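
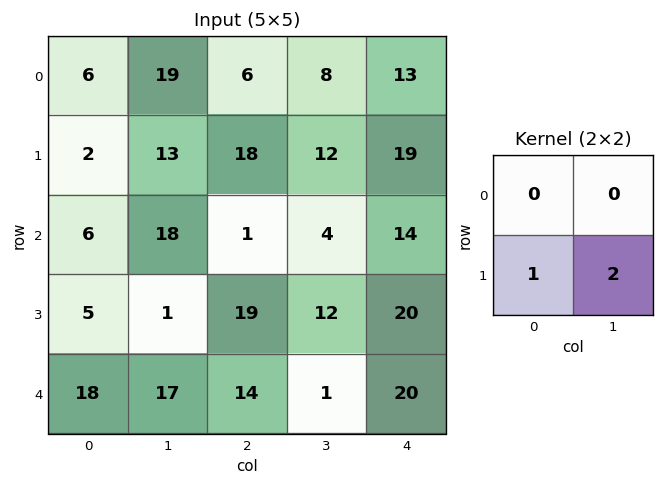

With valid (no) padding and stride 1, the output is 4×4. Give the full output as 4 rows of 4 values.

28 49 42 50
42 20 9 32
7 39 43 52
52 45 16 41

Output[0,0]: The receptive field on the input at this output position is [6 19 / 2 13]. Elementwise product with the kernel and sum: 2·1 + 13·2.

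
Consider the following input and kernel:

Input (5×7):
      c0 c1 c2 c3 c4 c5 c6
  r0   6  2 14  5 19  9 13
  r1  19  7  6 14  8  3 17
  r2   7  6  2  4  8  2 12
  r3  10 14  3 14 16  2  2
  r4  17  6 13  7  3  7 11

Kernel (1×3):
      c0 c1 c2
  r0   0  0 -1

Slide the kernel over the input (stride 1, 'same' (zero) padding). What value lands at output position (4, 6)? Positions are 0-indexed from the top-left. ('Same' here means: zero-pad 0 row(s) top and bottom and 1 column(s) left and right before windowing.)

0

The receptive field on the zero-padded input at this output position is [7 11 0]. Elementwise product with the kernel and sum: 0·-1.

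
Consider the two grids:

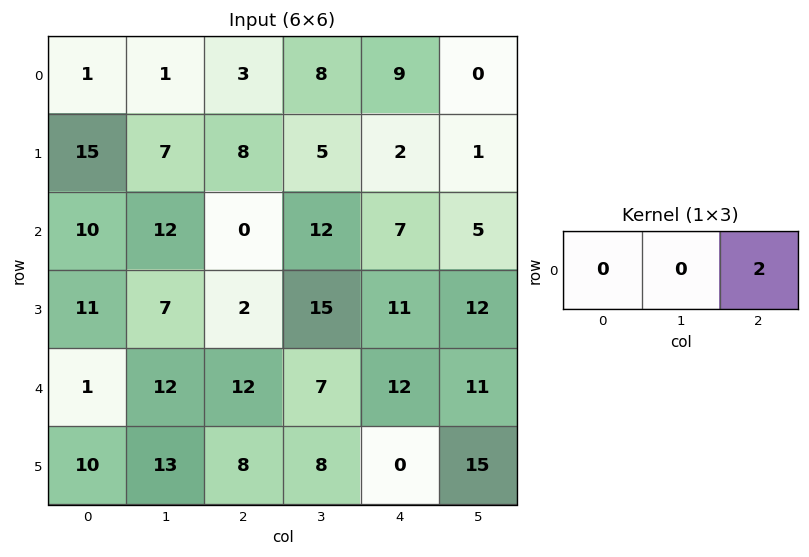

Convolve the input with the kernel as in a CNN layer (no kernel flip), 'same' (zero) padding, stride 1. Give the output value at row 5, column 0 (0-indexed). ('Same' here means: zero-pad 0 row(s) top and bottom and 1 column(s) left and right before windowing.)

26

The receptive field on the zero-padded input at this output position is [0 10 13]. Elementwise product with the kernel and sum: 13·2.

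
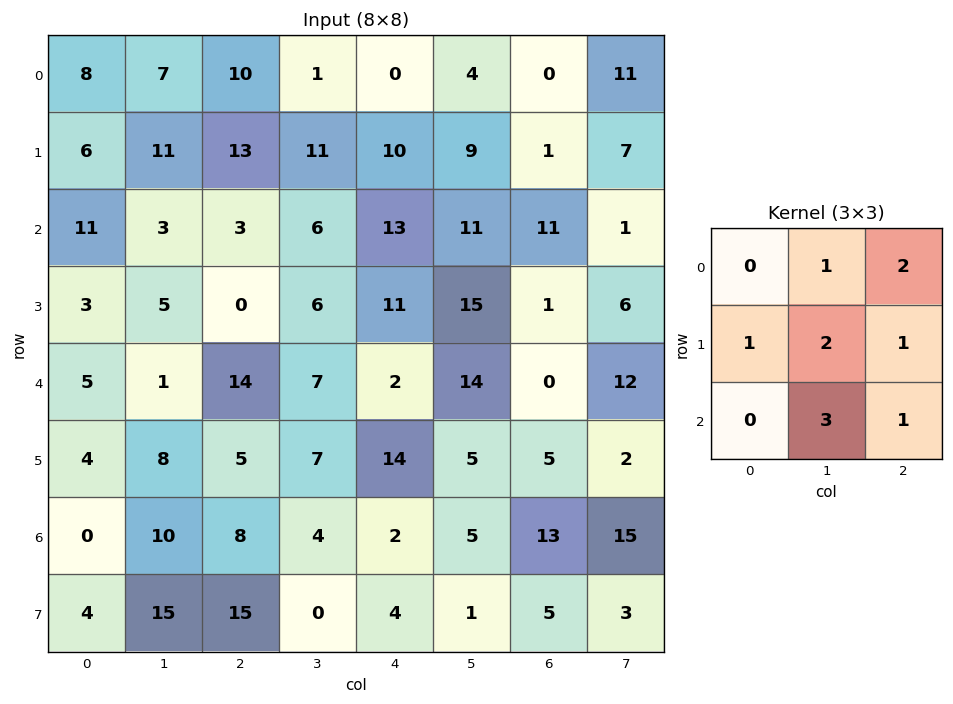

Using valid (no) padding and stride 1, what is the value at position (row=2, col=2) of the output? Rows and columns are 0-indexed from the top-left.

78

The receptive field on the input at this output position is [3 6 13 / 0 6 11 / 14 7 2]. Elementwise product with the kernel and sum: 6·1 + 13·2 + 0·1 + 6·2 + 11·1 + 7·3 + 2·1.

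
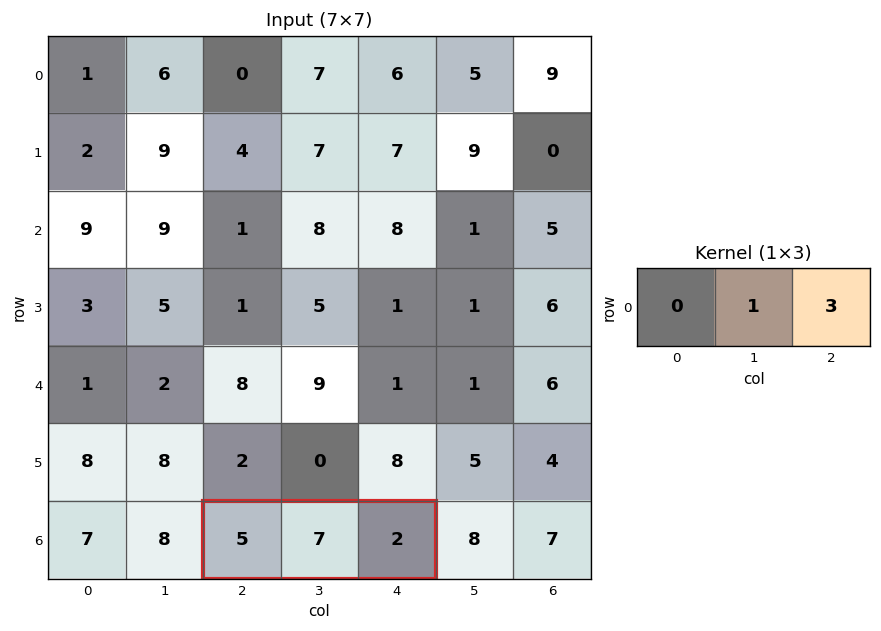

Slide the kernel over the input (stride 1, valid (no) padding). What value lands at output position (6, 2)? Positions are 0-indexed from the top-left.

13

The receptive field on the input at this output position is [5 7 2]. Elementwise product with the kernel and sum: 7·1 + 2·3.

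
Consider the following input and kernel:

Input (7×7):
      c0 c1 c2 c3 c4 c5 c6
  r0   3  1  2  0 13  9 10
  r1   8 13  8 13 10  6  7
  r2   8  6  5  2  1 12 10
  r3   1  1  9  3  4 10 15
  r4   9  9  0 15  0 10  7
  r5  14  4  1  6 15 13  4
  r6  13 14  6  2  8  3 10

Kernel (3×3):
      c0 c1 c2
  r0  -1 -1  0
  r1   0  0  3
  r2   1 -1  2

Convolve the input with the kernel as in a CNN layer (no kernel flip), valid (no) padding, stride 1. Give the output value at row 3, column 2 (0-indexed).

13

The receptive field on the input at this output position is [9 3 4 / 0 15 0 / 1 6 15]. Elementwise product with the kernel and sum: 9·-1 + 3·-1 + 0·3 + 1·1 + 6·-1 + 15·2.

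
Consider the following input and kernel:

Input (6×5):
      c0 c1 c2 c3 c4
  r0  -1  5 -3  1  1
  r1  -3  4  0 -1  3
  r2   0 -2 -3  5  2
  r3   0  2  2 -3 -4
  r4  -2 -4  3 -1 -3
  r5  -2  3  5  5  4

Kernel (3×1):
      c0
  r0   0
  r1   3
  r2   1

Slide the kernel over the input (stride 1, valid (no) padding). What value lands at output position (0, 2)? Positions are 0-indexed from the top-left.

-3

The receptive field on the input at this output position is [-3 / 0 / -3]. Elementwise product with the kernel and sum: 0·3 + -3·1.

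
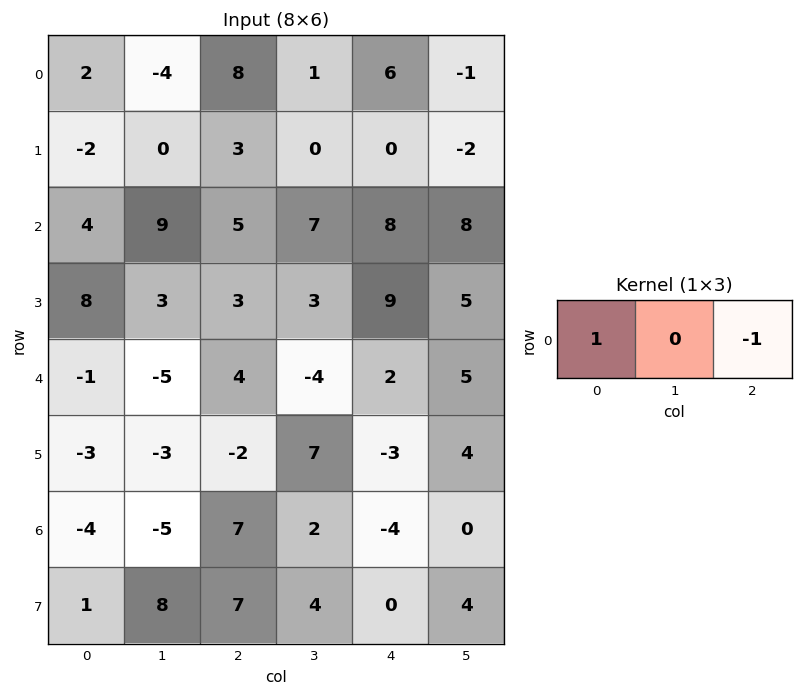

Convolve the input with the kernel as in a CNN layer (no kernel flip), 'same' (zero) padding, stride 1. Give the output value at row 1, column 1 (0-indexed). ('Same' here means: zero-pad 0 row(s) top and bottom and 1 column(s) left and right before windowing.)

The receptive field on the zero-padded input at this output position is [-2 0 3]. Elementwise product with the kernel and sum: -2·1 + 3·-1.

-5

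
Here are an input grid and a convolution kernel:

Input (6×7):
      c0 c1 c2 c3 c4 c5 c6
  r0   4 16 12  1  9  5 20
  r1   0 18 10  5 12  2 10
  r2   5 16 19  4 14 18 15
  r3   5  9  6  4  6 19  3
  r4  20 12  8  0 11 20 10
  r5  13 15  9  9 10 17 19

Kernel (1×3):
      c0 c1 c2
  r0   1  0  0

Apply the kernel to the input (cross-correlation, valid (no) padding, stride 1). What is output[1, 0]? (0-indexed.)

0

The receptive field on the input at this output position is [0 18 10]. Elementwise product with the kernel and sum: 0·1.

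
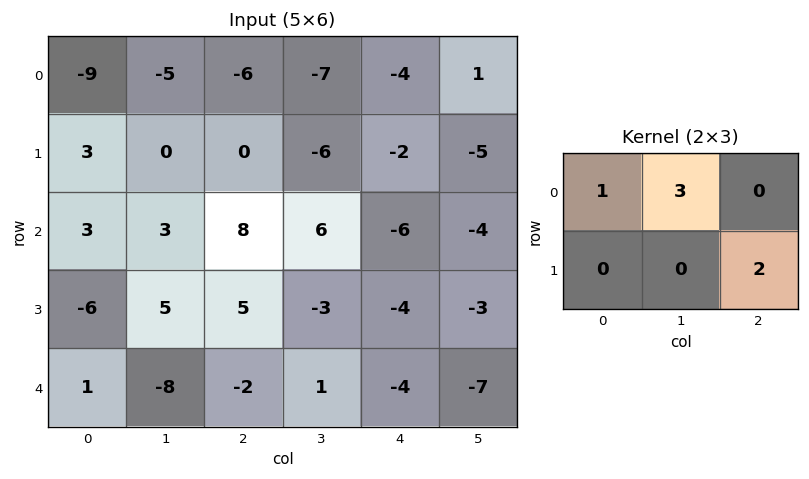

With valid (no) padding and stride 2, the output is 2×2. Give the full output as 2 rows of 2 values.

-24 -31
22 18

Output[0,0]: The receptive field on the input at this output position is [-9 -5 -6 / 3 0 0]. Elementwise product with the kernel and sum: -9·1 + -5·3 + 0·2.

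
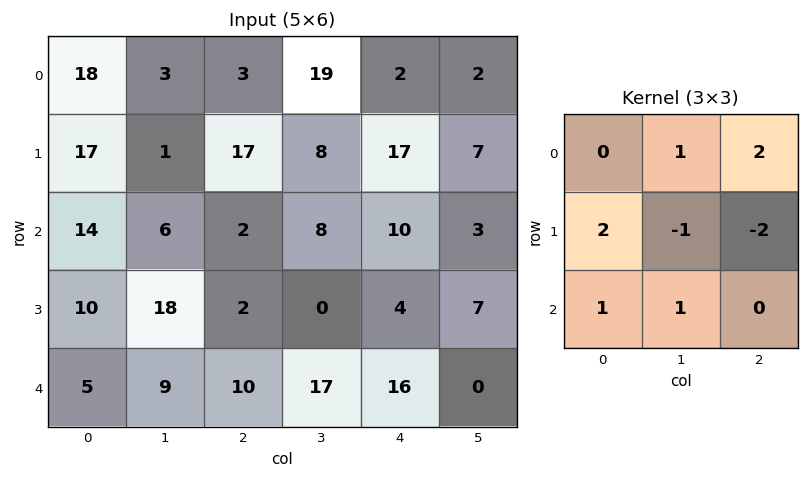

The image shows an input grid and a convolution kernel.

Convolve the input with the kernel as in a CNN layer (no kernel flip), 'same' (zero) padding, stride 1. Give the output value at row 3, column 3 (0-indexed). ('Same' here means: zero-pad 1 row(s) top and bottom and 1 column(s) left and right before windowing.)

51

The receptive field on the zero-padded input at this output position is [2 8 10 / 2 0 4 / 10 17 16]. Elementwise product with the kernel and sum: 8·1 + 10·2 + 2·2 + 0·-1 + 4·-2 + 10·1 + 17·1.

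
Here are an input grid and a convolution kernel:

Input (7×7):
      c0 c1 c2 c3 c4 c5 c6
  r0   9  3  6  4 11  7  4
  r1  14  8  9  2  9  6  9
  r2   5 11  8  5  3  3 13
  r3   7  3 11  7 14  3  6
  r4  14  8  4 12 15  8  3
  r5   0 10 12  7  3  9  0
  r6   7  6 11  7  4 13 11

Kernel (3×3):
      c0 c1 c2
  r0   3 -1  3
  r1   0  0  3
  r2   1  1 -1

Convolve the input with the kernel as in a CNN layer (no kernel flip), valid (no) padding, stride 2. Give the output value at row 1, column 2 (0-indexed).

83

The receptive field on the input at this output position is [3 3 13 / 14 3 6 / 15 8 3]. Elementwise product with the kernel and sum: 3·3 + 3·-1 + 13·3 + 6·3 + 15·1 + 8·1 + 3·-1.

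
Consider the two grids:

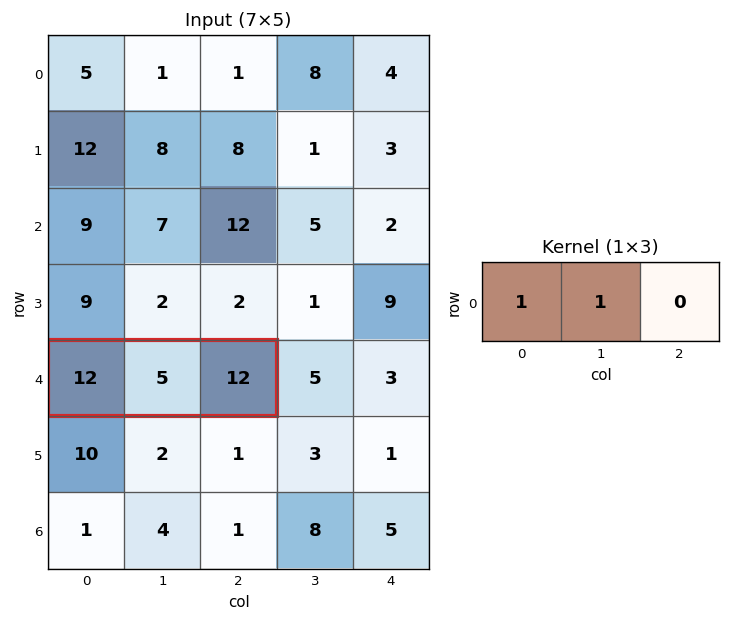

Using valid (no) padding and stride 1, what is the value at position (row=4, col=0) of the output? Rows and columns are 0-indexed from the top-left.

17

The receptive field on the input at this output position is [12 5 12]. Elementwise product with the kernel and sum: 12·1 + 5·1.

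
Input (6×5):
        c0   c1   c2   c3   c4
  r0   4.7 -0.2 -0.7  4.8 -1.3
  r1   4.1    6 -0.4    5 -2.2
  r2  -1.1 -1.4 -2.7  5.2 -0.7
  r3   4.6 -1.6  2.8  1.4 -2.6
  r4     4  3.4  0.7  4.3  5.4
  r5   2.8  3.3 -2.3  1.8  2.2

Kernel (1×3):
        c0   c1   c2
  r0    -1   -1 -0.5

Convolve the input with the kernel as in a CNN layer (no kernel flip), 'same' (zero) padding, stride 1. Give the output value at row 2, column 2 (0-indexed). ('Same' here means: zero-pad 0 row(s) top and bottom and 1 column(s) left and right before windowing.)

1.5

The receptive field on the zero-padded input at this output position is [-1.4 -2.7 5.2]. Elementwise product with the kernel and sum: -1.4·-1 + -2.7·-1 + 5.2·-0.5.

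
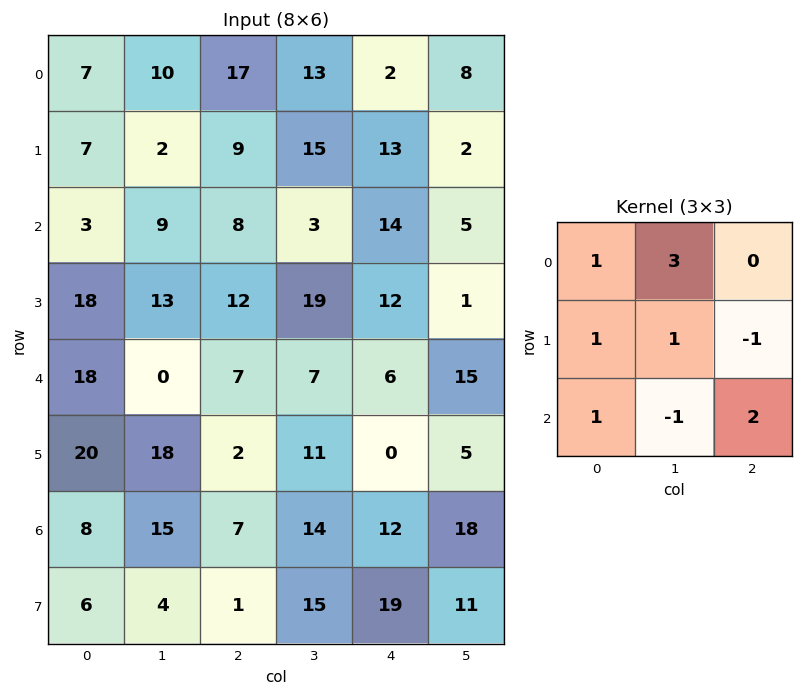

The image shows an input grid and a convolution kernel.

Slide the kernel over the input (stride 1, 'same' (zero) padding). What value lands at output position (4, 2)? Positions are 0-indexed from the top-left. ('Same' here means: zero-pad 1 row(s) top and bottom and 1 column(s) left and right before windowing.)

The receptive field on the zero-padded input at this output position is [13 12 19 / 0 7 7 / 18 2 11]. Elementwise product with the kernel and sum: 13·1 + 12·3 + 0·1 + 7·1 + 7·-1 + 18·1 + 2·-1 + 11·2.

87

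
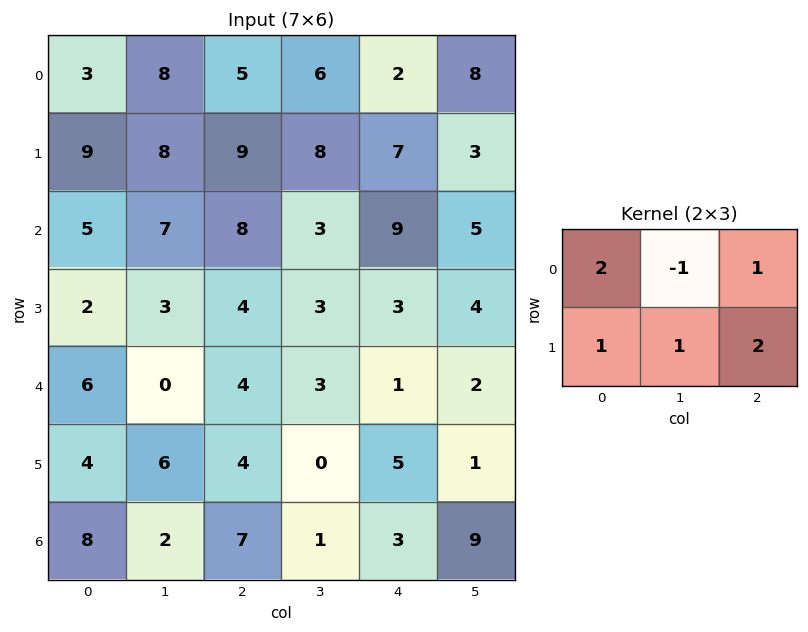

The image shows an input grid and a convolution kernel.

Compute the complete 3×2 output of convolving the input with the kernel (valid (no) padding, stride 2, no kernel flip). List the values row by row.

Output[0,0]: The receptive field on the input at this output position is [3 8 5 / 9 8 9]. Elementwise product with the kernel and sum: 3·2 + 8·-1 + 5·1 + 9·1 + 8·1 + 9·2.

38 37
24 35
34 20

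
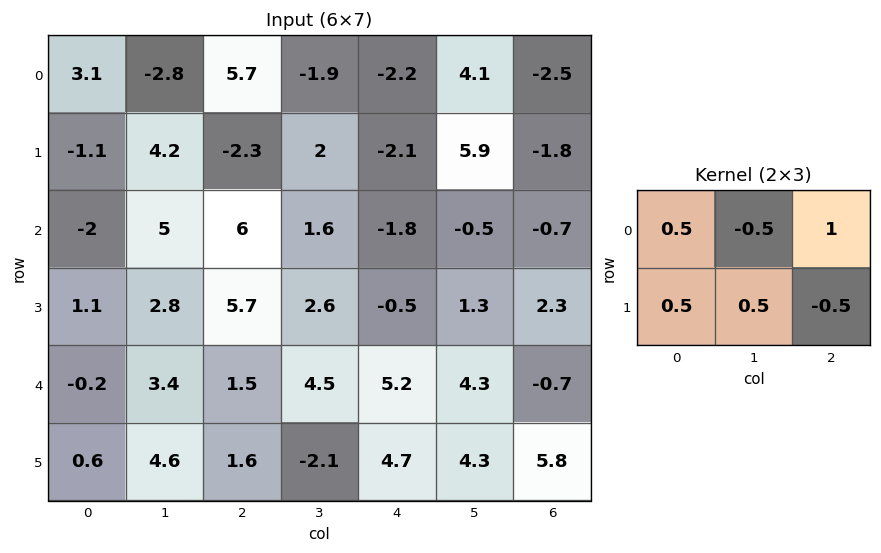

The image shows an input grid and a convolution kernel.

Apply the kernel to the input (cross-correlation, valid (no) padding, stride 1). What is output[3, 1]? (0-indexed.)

The receptive field on the input at this output position is [2.8 5.7 2.6 / 3.4 1.5 4.5]. Elementwise product with the kernel and sum: 2.8·0.5 + 5.7·-0.5 + 2.6·1 + 3.4·0.5 + 1.5·0.5 + 4.5·-0.5.

1.35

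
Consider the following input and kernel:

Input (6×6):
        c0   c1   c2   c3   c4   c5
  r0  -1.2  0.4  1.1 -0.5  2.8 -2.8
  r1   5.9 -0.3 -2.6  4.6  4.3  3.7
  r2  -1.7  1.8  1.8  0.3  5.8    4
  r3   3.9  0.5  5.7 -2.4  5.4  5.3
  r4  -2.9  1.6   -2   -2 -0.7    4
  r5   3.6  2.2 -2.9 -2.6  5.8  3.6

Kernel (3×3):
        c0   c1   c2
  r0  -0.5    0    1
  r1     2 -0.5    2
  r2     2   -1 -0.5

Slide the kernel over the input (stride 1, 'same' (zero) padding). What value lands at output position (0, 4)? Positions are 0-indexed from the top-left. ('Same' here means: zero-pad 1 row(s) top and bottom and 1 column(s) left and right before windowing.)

-4.95

The receptive field on the zero-padded input at this output position is [0 0 0 / -0.5 2.8 -2.8 / 4.6 4.3 3.7]. Elementwise product with the kernel and sum: 0·-0.5 + 0·1 + -0.5·2 + 2.8·-0.5 + -2.8·2 + 4.6·2 + 4.3·-1 + 3.7·-0.5.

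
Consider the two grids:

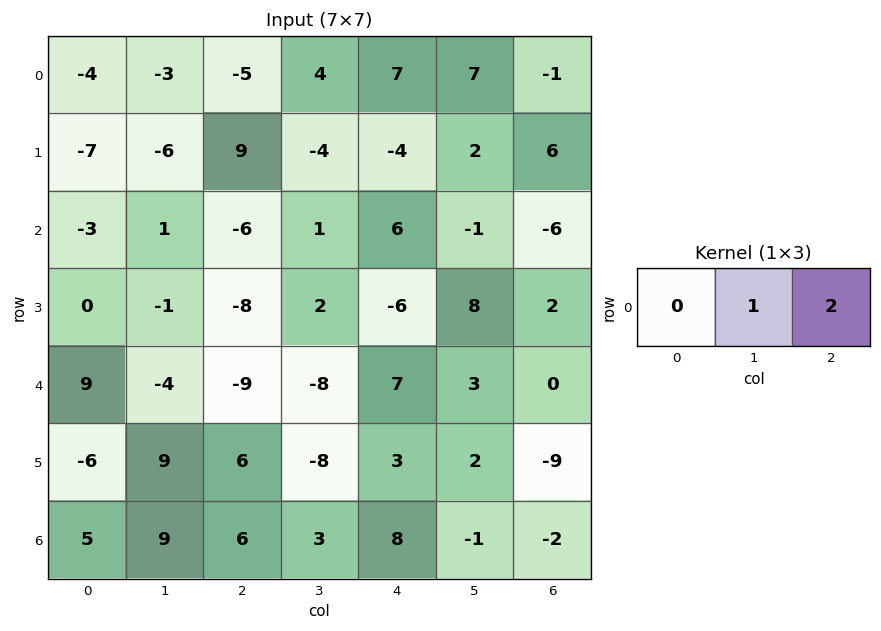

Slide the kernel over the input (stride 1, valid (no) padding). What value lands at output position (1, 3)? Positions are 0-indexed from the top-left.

The receptive field on the input at this output position is [-4 -4 2]. Elementwise product with the kernel and sum: -4·1 + 2·2.

0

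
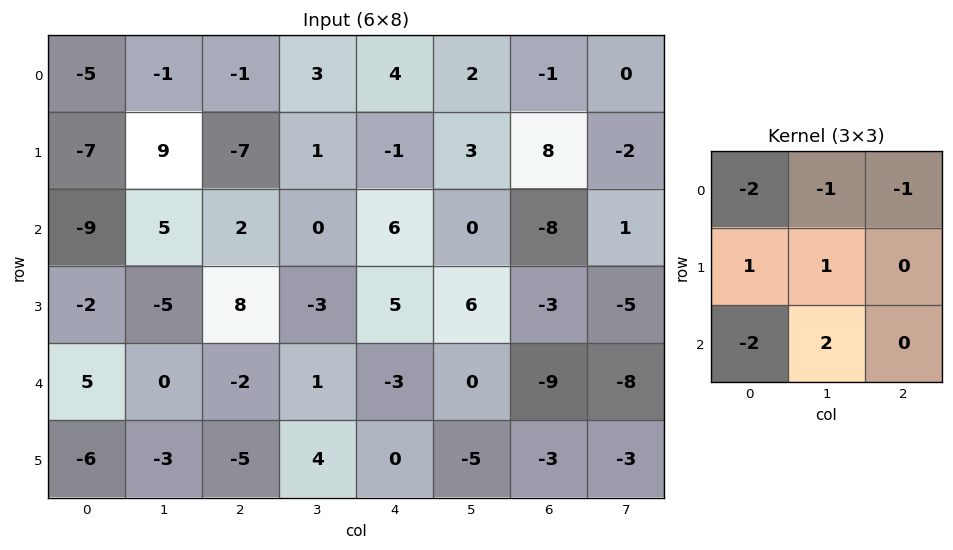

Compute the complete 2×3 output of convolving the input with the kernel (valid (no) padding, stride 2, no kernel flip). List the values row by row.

Output[0,0]: The receptive field on the input at this output position is [-5 -1 -1 / -7 9 -7 / -9 5 2]. Elementwise product with the kernel and sum: -5·-2 + -1·-1 + -1·-1 + -7·1 + 9·1 + -9·-2 + 5·2.

42 -15 -19
-6 1 13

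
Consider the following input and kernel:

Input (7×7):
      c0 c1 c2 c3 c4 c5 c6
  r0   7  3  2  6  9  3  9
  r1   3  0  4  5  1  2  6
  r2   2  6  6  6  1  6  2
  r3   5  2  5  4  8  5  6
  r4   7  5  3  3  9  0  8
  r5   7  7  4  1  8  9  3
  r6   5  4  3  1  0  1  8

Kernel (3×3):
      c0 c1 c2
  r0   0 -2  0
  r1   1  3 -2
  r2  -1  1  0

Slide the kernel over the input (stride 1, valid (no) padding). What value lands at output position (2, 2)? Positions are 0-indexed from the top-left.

The receptive field on the input at this output position is [6 6 1 / 5 4 8 / 3 3 9]. Elementwise product with the kernel and sum: 6·-2 + 5·1 + 4·3 + 8·-2 + 3·-1 + 3·1.

-11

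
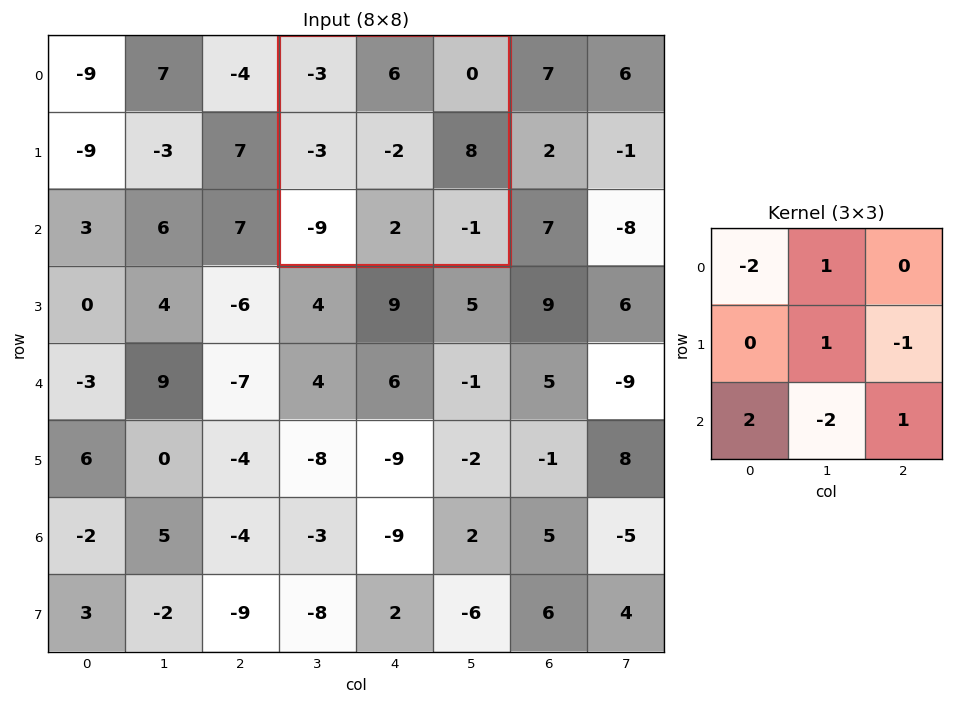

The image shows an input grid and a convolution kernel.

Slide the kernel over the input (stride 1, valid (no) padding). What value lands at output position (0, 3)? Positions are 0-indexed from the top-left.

-21

The receptive field on the input at this output position is [-3 6 0 / -3 -2 8 / -9 2 -1]. Elementwise product with the kernel and sum: -3·-2 + 6·1 + -2·1 + 8·-1 + -9·2 + 2·-2 + -1·1.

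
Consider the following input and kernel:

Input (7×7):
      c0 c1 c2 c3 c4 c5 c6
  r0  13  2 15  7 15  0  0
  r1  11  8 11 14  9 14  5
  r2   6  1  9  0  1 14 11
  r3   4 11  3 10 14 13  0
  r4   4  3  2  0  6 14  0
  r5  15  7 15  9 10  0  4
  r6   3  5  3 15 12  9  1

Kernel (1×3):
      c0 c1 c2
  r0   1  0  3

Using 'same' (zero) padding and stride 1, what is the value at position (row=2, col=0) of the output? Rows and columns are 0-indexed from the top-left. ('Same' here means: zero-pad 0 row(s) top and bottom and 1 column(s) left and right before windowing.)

3

The receptive field on the zero-padded input at this output position is [0 6 1]. Elementwise product with the kernel and sum: 0·1 + 1·3.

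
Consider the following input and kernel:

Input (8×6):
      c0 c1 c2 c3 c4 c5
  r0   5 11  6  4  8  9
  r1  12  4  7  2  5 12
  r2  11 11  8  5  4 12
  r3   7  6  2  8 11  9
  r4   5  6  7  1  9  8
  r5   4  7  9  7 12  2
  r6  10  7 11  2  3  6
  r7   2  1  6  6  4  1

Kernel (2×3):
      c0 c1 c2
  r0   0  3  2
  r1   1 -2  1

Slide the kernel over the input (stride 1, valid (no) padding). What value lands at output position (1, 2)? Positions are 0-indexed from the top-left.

18

The receptive field on the input at this output position is [7 2 5 / 8 5 4]. Elementwise product with the kernel and sum: 2·3 + 5·2 + 8·1 + 5·-2 + 4·1.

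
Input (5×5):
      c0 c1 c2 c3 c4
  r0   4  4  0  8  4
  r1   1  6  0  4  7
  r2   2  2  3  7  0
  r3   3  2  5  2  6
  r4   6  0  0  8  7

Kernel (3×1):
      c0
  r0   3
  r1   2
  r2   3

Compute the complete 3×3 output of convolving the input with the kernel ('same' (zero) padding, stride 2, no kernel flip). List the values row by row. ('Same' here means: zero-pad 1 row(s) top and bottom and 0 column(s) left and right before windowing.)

Output[0,0]: The receptive field on the zero-padded input at this output position is [0 / 4 / 1]. Elementwise product with the kernel and sum: 0·3 + 4·2 + 1·3.
Output[0,1]: The receptive field on the zero-padded input at this output position is [0 / 0 / 0]. Elementwise product with the kernel and sum: 0·3 + 0·2 + 0·3.

11 0 29
16 21 39
21 15 32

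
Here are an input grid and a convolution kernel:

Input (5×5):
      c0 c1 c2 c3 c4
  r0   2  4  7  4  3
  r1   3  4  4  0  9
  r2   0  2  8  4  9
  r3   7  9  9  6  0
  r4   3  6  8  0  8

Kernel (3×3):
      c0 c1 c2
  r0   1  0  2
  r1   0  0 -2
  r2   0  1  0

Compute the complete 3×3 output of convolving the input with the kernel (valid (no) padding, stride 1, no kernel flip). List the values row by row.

10 20 -1
4 5 10
4 6 26

Output[0,0]: The receptive field on the input at this output position is [2 4 7 / 3 4 4 / 0 2 8]. Elementwise product with the kernel and sum: 2·1 + 7·2 + 4·-2 + 2·1.
Output[0,1]: The receptive field on the input at this output position is [4 7 4 / 4 4 0 / 2 8 4]. Elementwise product with the kernel and sum: 4·1 + 4·2 + 0·-2 + 8·1.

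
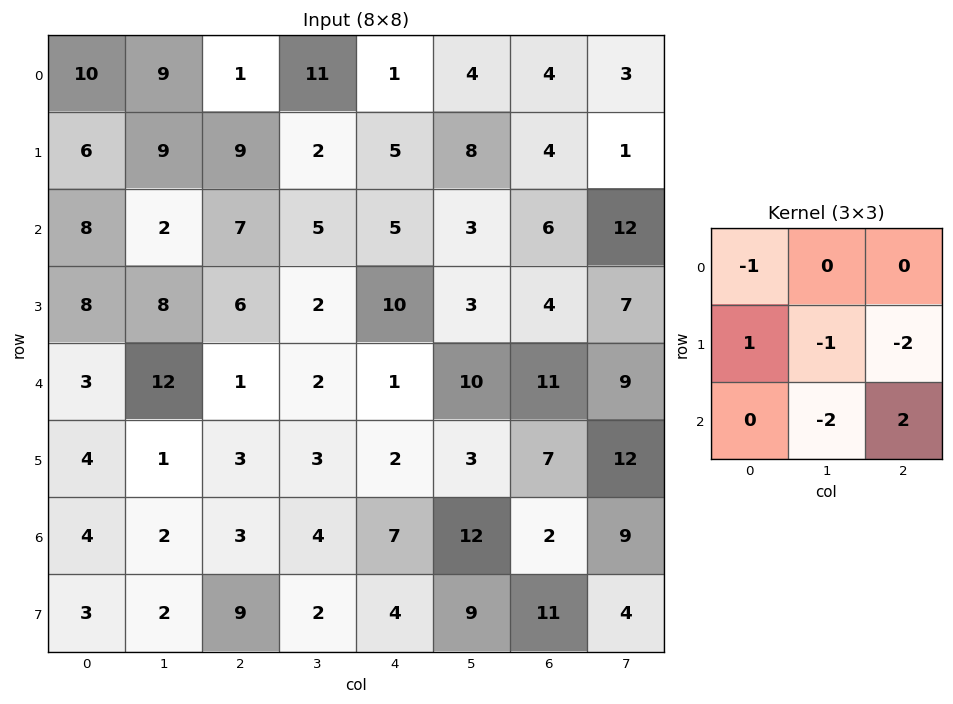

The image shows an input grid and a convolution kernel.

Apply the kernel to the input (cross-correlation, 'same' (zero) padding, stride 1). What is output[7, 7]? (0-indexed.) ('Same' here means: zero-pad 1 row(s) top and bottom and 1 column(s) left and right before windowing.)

The receptive field on the zero-padded input at this output position is [2 9 0 / 11 4 0 / 0 0 0]. Elementwise product with the kernel and sum: 2·-1 + 11·1 + 4·-1 + 0·-2 + 0·-2 + 0·2.

5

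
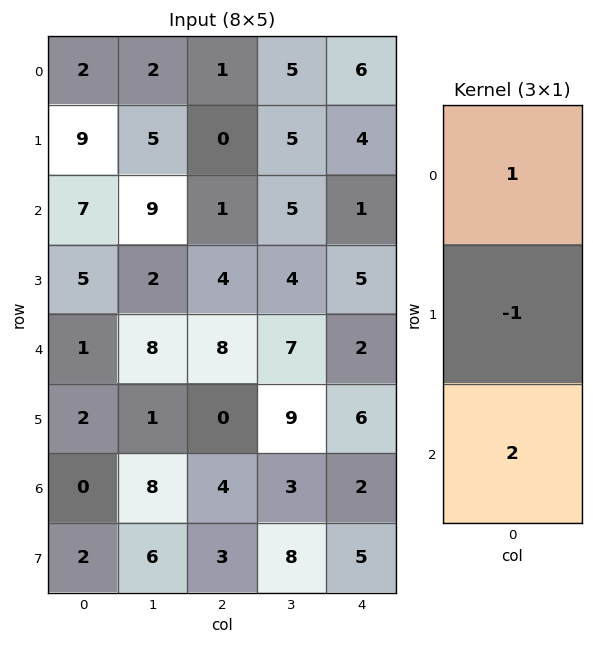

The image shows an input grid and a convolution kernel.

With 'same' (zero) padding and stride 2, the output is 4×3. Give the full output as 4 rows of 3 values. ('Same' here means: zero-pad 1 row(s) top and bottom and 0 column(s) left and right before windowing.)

16 -1 2
12 7 13
8 -4 15
6 2 14

Output[0,0]: The receptive field on the zero-padded input at this output position is [0 / 2 / 9]. Elementwise product with the kernel and sum: 0·1 + 2·-1 + 9·2.
Output[0,1]: The receptive field on the zero-padded input at this output position is [0 / 1 / 0]. Elementwise product with the kernel and sum: 0·1 + 1·-1 + 0·2.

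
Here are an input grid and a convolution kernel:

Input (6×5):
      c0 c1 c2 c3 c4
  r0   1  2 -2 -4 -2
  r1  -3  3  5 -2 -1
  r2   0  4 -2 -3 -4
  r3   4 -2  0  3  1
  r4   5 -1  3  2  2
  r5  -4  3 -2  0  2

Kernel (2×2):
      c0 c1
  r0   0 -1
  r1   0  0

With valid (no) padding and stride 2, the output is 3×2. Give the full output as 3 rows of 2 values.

-2 4
-4 3
1 -2

Output[0,0]: The receptive field on the input at this output position is [1 2 / -3 3]. Elementwise product with the kernel and sum: 2·-1.
Output[0,1]: The receptive field on the input at this output position is [-2 -4 / 5 -2]. Elementwise product with the kernel and sum: -4·-1.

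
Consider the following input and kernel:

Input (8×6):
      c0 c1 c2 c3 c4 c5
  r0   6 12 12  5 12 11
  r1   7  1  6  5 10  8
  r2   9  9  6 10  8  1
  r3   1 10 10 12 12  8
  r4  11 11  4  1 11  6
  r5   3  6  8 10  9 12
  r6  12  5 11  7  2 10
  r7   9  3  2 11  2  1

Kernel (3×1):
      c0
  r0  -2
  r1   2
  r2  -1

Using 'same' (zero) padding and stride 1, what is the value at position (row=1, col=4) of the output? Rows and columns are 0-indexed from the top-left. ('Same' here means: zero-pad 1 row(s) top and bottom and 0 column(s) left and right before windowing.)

-12

The receptive field on the zero-padded input at this output position is [12 / 10 / 8]. Elementwise product with the kernel and sum: 12·-2 + 10·2 + 8·-1.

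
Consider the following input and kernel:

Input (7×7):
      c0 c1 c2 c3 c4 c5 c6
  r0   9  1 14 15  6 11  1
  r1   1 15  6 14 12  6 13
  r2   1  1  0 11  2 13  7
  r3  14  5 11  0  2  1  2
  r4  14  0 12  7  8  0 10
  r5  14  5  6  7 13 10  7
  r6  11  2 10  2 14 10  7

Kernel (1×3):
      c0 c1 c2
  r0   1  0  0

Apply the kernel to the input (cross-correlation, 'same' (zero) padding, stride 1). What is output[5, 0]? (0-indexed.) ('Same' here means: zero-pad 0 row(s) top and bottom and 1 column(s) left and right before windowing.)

0

The receptive field on the zero-padded input at this output position is [0 14 5]. Elementwise product with the kernel and sum: 0·1.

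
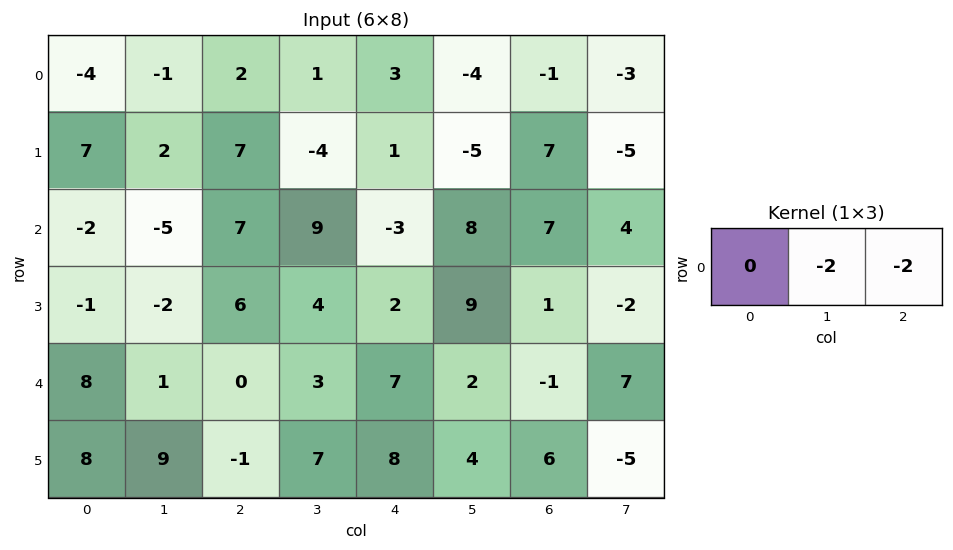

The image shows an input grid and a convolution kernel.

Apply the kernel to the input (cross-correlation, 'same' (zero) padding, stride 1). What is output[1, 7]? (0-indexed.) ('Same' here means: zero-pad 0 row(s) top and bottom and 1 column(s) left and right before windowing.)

10

The receptive field on the zero-padded input at this output position is [7 -5 0]. Elementwise product with the kernel and sum: -5·-2 + 0·-2.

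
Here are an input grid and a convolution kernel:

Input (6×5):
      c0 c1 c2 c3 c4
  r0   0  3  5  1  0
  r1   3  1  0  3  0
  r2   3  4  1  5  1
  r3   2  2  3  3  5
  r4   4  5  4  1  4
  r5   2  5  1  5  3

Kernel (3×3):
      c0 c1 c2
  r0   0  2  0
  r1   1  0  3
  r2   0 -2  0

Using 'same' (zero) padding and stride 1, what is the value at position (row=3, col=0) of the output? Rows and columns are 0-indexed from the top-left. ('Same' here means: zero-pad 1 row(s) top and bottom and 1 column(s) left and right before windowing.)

The receptive field on the zero-padded input at this output position is [0 3 4 / 0 2 2 / 0 4 5]. Elementwise product with the kernel and sum: 3·2 + 0·1 + 2·3 + 4·-2.

4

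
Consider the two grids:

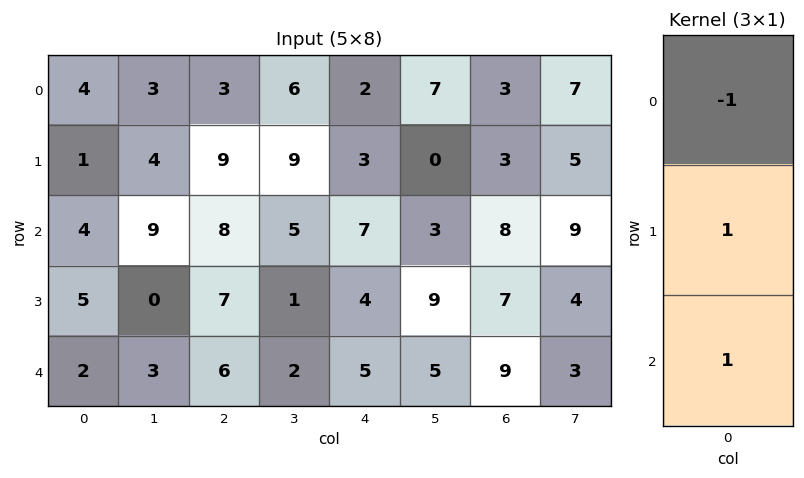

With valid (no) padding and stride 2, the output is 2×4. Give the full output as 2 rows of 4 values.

Output[0,0]: The receptive field on the input at this output position is [4 / 1 / 4]. Elementwise product with the kernel and sum: 4·-1 + 1·1 + 4·1.

1 14 8 8
3 5 2 8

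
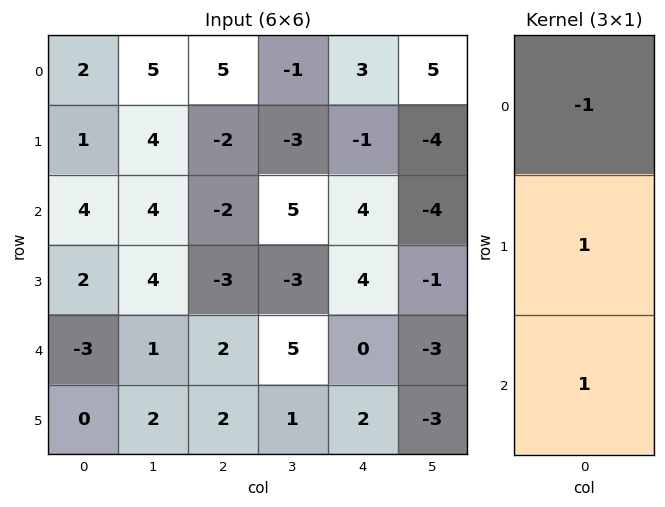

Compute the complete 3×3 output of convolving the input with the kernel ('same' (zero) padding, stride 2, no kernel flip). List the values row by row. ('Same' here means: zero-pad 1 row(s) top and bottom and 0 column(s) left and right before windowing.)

Output[0,0]: The receptive field on the zero-padded input at this output position is [0 / 2 / 1]. Elementwise product with the kernel and sum: 0·-1 + 2·1 + 1·1.
Output[0,1]: The receptive field on the zero-padded input at this output position is [0 / 5 / -2]. Elementwise product with the kernel and sum: 0·-1 + 5·1 + -2·1.

3 3 2
5 -3 9
-5 7 -2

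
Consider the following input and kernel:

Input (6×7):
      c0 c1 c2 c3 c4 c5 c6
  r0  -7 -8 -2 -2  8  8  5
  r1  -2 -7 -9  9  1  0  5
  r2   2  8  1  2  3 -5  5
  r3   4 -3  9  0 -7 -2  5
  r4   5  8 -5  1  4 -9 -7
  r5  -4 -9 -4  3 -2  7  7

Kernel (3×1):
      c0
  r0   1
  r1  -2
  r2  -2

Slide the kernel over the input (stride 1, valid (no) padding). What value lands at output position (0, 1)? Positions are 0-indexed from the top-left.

The receptive field on the input at this output position is [-8 / -7 / 8]. Elementwise product with the kernel and sum: -8·1 + -7·-2 + 8·-2.

-10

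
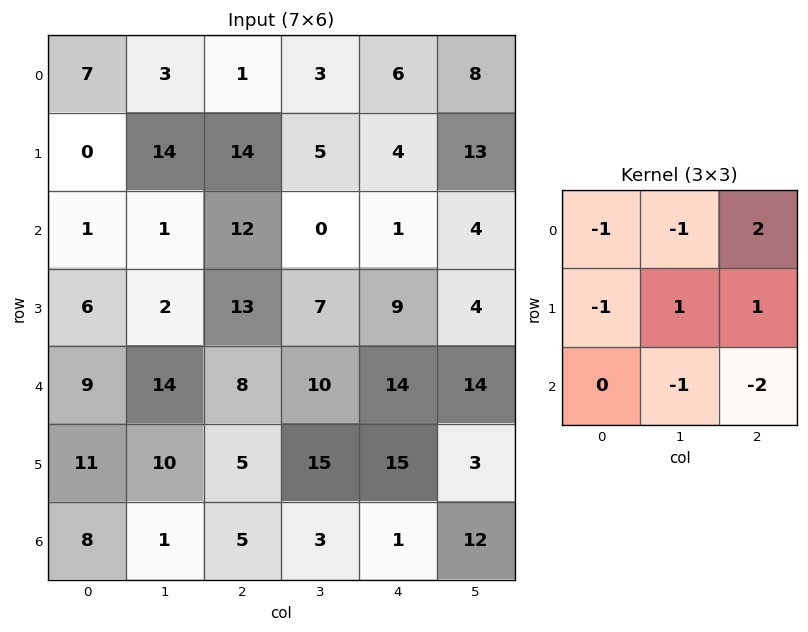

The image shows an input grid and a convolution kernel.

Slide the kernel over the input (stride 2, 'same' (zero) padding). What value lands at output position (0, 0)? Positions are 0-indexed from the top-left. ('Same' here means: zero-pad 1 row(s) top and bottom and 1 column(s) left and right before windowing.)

-18

The receptive field on the zero-padded input at this output position is [0 0 0 / 0 7 3 / 0 0 14]. Elementwise product with the kernel and sum: 0·-1 + 0·-1 + 0·2 + 0·-1 + 7·1 + 3·1 + 0·-1 + 14·-2.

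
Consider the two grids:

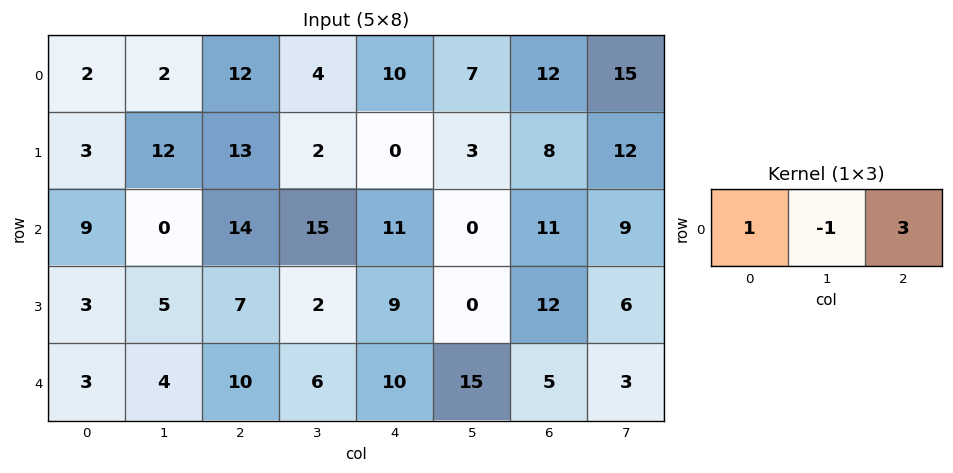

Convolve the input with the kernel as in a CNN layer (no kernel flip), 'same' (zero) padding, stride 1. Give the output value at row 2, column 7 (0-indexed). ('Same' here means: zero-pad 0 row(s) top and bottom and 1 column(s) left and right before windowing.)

The receptive field on the zero-padded input at this output position is [11 9 0]. Elementwise product with the kernel and sum: 11·1 + 9·-1 + 0·3.

2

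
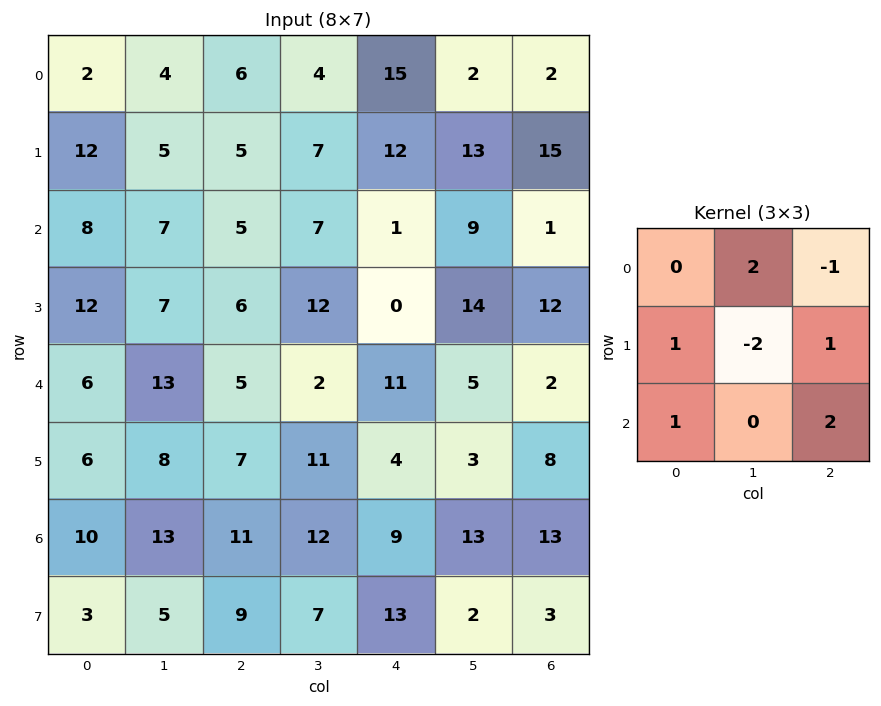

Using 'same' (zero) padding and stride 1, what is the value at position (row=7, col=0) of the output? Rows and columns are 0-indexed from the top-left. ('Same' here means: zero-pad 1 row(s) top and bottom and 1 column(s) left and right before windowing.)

6

The receptive field on the zero-padded input at this output position is [0 10 13 / 0 3 5 / 0 0 0]. Elementwise product with the kernel and sum: 10·2 + 13·-1 + 0·1 + 3·-2 + 5·1 + 0·1 + 0·2.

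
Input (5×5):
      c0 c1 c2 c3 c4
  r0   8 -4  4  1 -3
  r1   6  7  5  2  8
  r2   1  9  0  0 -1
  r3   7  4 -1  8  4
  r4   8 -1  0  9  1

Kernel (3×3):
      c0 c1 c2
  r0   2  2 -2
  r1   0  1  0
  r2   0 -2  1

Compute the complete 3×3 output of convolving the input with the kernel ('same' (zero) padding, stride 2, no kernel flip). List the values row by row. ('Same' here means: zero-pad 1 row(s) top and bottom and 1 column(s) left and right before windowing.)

3 -4 -19
-11 30 11
14 -10 25

Output[0,0]: The receptive field on the zero-padded input at this output position is [0 0 0 / 0 8 -4 / 0 6 7]. Elementwise product with the kernel and sum: 0·2 + 0·2 + 0·-2 + 8·1 + 6·-2 + 7·1.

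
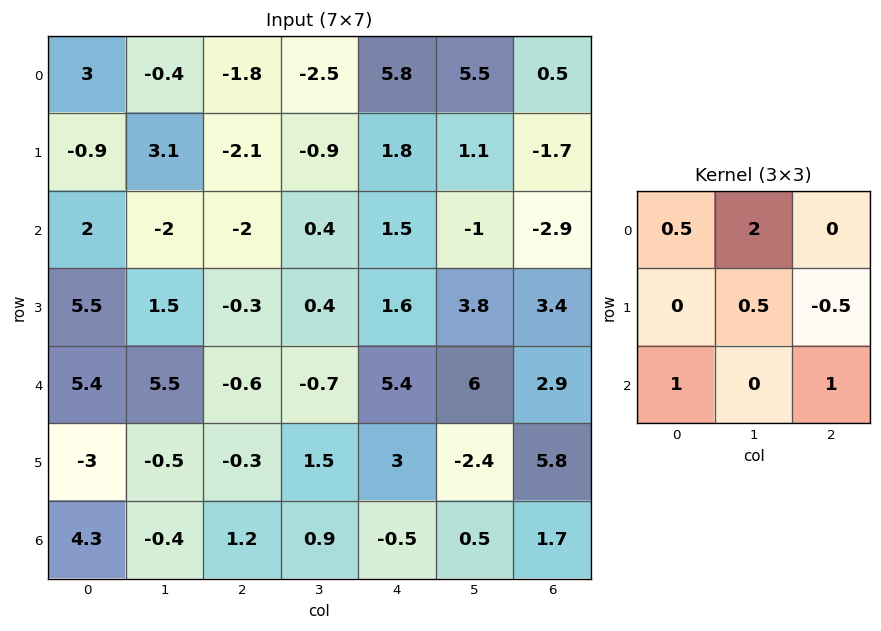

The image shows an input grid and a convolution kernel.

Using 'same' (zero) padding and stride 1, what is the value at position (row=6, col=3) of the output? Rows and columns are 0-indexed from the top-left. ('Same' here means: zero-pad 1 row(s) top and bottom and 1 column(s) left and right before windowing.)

The receptive field on the zero-padded input at this output position is [-0.3 1.5 3 / 1.2 0.9 -0.5 / 0 0 0]. Elementwise product with the kernel and sum: -0.3·0.5 + 1.5·2 + 0.9·0.5 + -0.5·-0.5 + 0·1 + 0·1.

3.55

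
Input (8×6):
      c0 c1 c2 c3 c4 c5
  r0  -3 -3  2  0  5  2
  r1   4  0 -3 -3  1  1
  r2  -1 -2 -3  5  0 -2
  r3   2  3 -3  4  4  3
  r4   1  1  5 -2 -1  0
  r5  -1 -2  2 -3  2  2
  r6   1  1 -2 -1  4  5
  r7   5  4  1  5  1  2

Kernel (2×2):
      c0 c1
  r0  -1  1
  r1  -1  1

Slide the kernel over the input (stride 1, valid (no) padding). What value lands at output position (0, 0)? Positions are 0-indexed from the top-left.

The receptive field on the input at this output position is [-3 -3 / 4 0]. Elementwise product with the kernel and sum: -3·-1 + -3·1 + 4·-1 + 0·1.

-4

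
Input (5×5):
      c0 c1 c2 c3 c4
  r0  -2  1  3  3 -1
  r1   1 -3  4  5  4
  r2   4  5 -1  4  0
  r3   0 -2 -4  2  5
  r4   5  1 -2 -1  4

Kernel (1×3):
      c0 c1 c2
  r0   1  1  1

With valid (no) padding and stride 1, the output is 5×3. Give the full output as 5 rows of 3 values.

2 7 5
2 6 13
8 8 3
-6 -4 3
4 -2 1

Output[0,0]: The receptive field on the input at this output position is [-2 1 3]. Elementwise product with the kernel and sum: -2·1 + 1·1 + 3·1.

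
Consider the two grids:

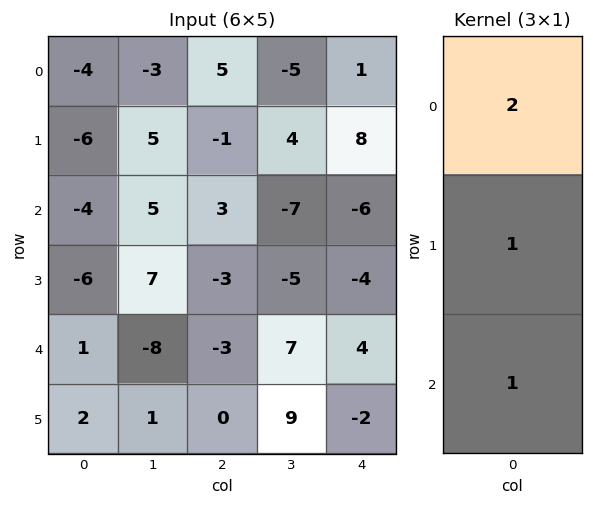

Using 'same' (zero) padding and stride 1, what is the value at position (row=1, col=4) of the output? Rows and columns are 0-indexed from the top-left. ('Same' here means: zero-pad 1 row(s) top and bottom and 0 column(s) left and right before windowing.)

4

The receptive field on the zero-padded input at this output position is [1 / 8 / -6]. Elementwise product with the kernel and sum: 1·2 + 8·1 + -6·1.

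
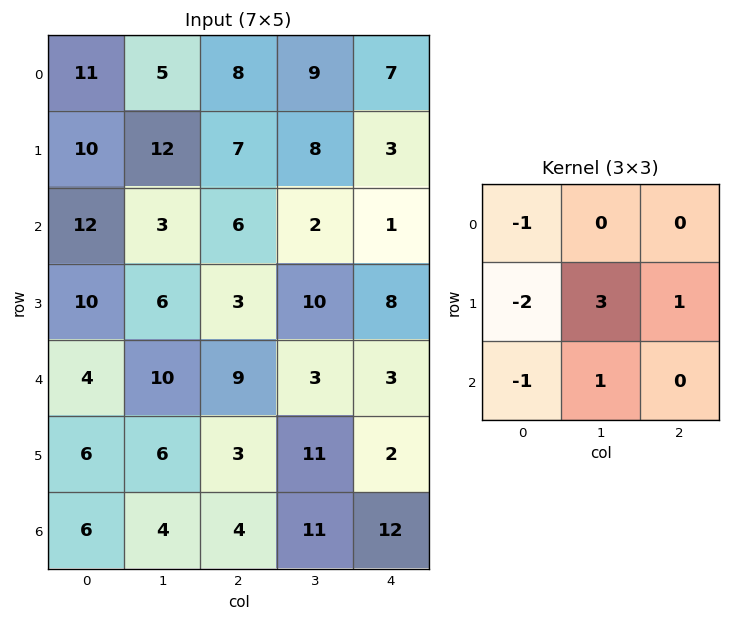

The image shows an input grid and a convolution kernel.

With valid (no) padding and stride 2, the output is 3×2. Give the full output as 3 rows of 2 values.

Output[0,0]: The receptive field on the input at this output position is [11 5 8 / 10 12 7 / 12 3 6]. Elementwise product with the kernel and sum: 11·-1 + 10·-2 + 12·3 + 7·1 + 12·-1 + 3·1.
Output[0,1]: The receptive field on the input at this output position is [8 9 7 / 7 8 3 / 6 2 1]. Elementwise product with the kernel and sum: 8·-1 + 7·-2 + 8·3 + 3·1 + 6·-1 + 2·1.

3 1
-5 20
3 27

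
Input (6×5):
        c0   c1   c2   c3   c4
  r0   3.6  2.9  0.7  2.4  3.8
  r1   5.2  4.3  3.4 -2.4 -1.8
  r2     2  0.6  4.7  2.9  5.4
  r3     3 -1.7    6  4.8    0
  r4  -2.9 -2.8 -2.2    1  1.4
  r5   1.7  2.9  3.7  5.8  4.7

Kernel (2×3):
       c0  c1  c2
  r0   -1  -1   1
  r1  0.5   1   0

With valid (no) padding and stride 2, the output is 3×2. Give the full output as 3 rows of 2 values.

1.1 0
1.9 5.6
7.25 10.25

Output[0,0]: The receptive field on the input at this output position is [3.6 2.9 0.7 / 5.2 4.3 3.4]. Elementwise product with the kernel and sum: 3.6·-1 + 2.9·-1 + 0.7·1 + 5.2·0.5 + 4.3·1.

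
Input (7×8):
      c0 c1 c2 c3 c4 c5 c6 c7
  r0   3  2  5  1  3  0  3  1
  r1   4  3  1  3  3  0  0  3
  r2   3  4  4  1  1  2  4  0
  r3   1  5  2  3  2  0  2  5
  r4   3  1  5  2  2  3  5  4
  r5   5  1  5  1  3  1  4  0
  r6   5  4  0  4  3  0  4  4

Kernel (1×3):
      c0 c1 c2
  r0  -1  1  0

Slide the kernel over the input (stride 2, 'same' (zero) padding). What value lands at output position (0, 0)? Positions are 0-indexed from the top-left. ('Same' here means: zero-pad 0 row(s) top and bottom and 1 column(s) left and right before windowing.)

The receptive field on the zero-padded input at this output position is [0 3 2]. Elementwise product with the kernel and sum: 0·-1 + 3·1.

3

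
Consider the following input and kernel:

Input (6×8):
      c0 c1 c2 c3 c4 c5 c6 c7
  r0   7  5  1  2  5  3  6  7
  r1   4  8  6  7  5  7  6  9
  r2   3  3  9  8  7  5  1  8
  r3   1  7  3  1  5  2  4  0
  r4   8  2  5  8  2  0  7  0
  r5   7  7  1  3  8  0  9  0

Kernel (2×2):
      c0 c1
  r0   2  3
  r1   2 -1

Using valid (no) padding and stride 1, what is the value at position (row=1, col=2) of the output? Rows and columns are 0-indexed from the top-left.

The receptive field on the input at this output position is [6 7 / 9 8]. Elementwise product with the kernel and sum: 6·2 + 7·3 + 9·2 + 8·-1.

43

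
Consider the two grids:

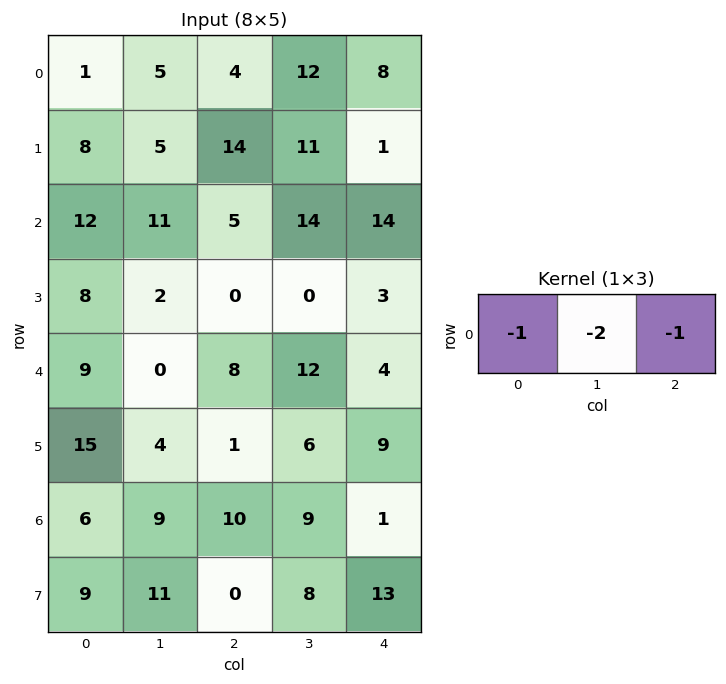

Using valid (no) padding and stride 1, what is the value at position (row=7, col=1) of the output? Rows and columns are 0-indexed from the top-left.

The receptive field on the input at this output position is [11 0 8]. Elementwise product with the kernel and sum: 11·-1 + 0·-2 + 8·-1.

-19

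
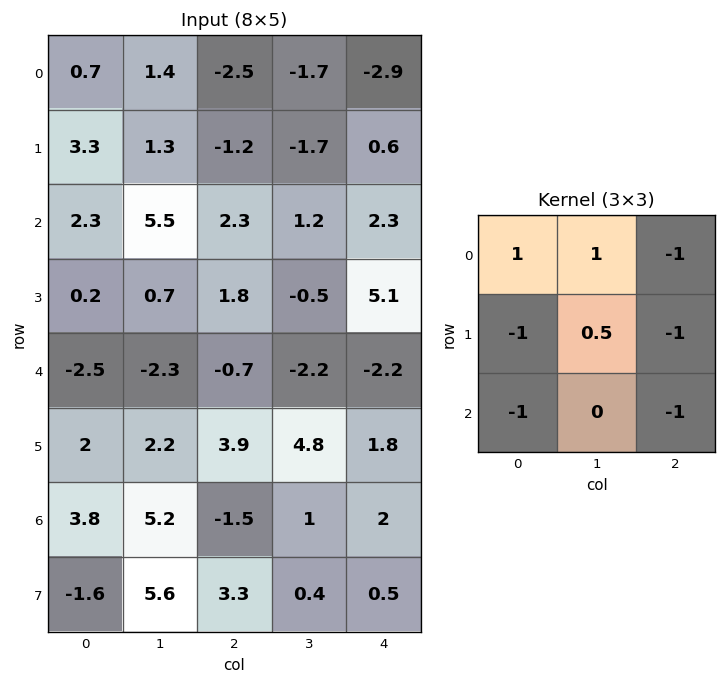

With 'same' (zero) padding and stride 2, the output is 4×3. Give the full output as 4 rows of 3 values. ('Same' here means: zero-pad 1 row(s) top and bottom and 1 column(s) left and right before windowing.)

Output[0,0]: The receptive field on the zero-padded input at this output position is [0 0 0 / 0 0.7 1.4 / 0 3.3 1.3]. Elementwise product with the kernel and sum: 0·1 + 0·1 + 0·-1 + 0·-1 + 0.7·0.5 + 1.4·-1 + 0·-1 + 1.3·-1.
Output[0,1]: The receptive field on the zero-padded input at this output position is [0 0 0 / 1.4 -2.5 -1.7 / 1.3 -1.2 -1.7]. Elementwise product with the kernel and sum: 0·1 + 0·1 + 0·-1 + 1.4·-1 + -2.5·0.5 + -1.7·-1 + 1.3·-1 + -1.7·-1.

-2.35 -0.55 1.95
-3.05 -3.95 -0.65
-1.65 0.15 0.9
-9.1 -11.65 6.2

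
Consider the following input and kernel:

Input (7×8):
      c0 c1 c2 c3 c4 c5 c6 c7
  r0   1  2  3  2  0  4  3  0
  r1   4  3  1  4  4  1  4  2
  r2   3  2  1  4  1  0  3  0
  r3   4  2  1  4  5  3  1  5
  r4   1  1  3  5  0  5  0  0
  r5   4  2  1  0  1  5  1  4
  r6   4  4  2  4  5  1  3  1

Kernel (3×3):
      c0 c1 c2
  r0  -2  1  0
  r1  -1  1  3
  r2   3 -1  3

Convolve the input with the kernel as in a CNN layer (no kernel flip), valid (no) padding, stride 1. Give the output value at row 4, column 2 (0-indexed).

The receptive field on the input at this output position is [3 5 0 / 1 0 1 / 2 4 5]. Elementwise product with the kernel and sum: 3·-2 + 5·1 + 1·-1 + 0·1 + 1·3 + 2·3 + 4·-1 + 5·3.

18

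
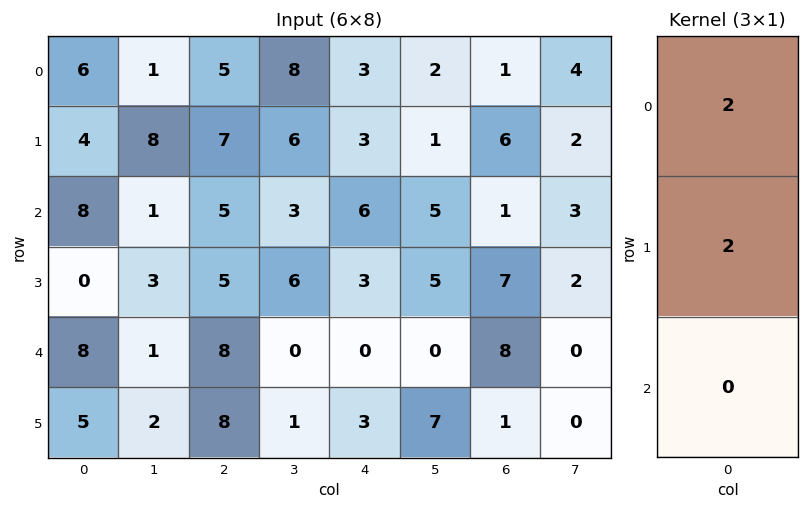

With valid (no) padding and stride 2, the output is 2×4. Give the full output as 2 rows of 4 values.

Output[0,0]: The receptive field on the input at this output position is [6 / 4 / 8]. Elementwise product with the kernel and sum: 6·2 + 4·2.

20 24 12 14
16 20 18 16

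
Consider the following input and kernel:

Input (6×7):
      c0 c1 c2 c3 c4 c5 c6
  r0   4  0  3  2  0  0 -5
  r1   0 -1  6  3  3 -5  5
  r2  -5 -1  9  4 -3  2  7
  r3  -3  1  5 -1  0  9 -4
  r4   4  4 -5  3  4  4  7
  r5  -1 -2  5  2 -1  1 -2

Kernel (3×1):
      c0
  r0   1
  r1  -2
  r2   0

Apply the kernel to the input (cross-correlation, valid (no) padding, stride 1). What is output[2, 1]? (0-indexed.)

The receptive field on the input at this output position is [-1 / 1 / 4]. Elementwise product with the kernel and sum: -1·1 + 1·-2.

-3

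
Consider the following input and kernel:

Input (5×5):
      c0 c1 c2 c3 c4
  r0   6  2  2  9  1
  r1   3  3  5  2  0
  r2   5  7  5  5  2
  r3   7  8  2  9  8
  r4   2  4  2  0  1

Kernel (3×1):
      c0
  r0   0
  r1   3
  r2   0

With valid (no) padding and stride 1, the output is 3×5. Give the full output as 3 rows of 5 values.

9 9 15 6 0
15 21 15 15 6
21 24 6 27 24

Output[0,0]: The receptive field on the input at this output position is [6 / 3 / 5]. Elementwise product with the kernel and sum: 3·3.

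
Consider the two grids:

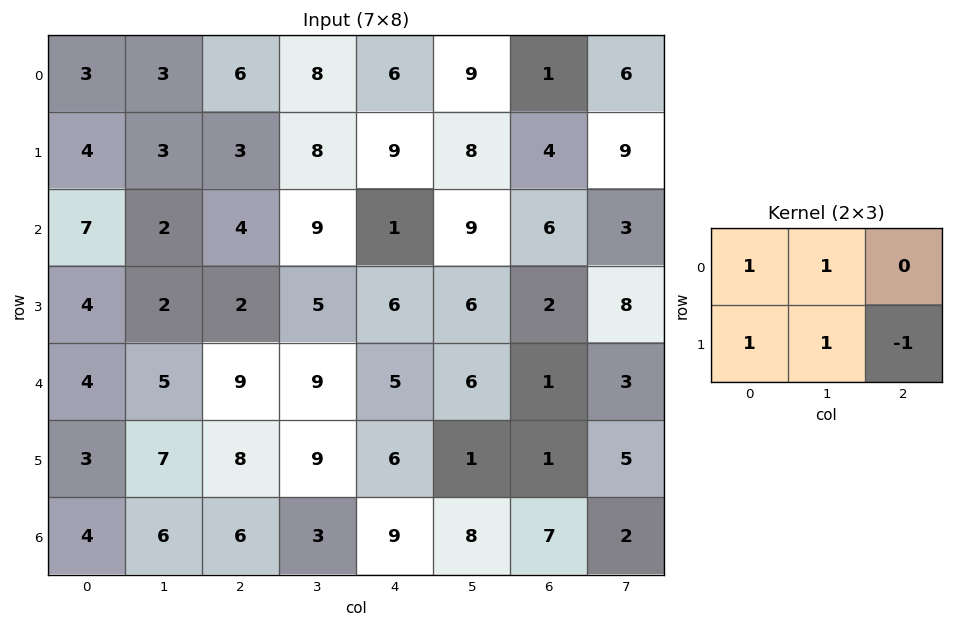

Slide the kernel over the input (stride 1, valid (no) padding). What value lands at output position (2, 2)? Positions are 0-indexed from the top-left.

The receptive field on the input at this output position is [4 9 1 / 2 5 6]. Elementwise product with the kernel and sum: 4·1 + 9·1 + 2·1 + 5·1 + 6·-1.

14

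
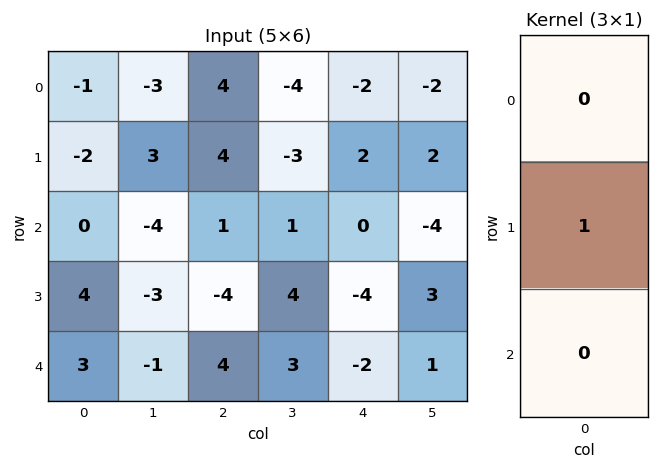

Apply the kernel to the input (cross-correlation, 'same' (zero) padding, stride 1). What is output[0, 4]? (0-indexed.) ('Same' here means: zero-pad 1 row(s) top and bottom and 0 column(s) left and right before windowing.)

The receptive field on the zero-padded input at this output position is [0 / -2 / 2]. Elementwise product with the kernel and sum: -2·1.

-2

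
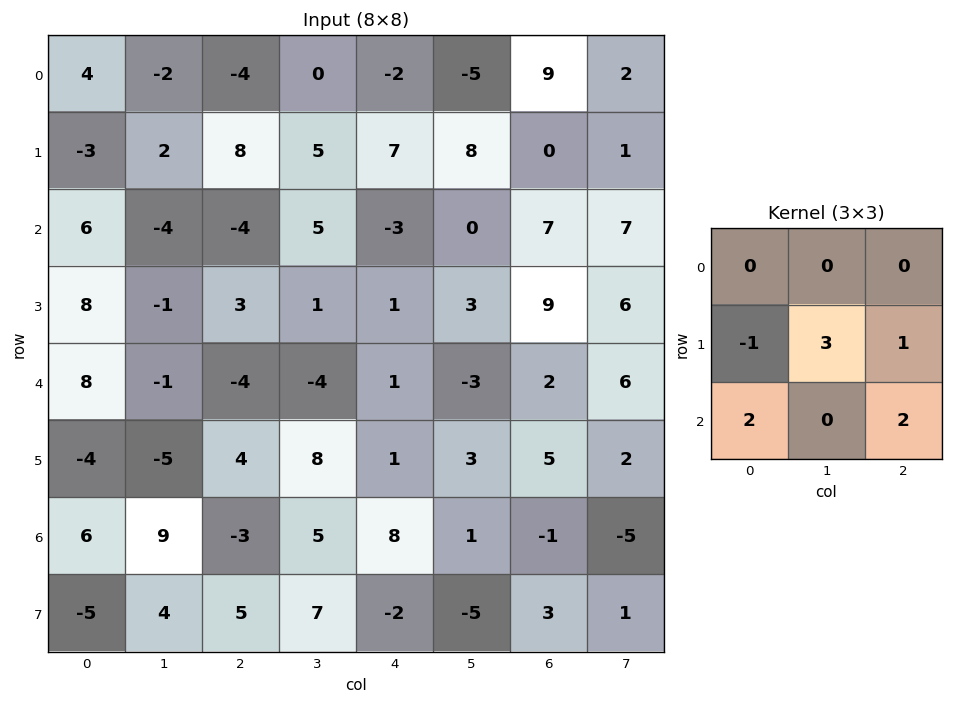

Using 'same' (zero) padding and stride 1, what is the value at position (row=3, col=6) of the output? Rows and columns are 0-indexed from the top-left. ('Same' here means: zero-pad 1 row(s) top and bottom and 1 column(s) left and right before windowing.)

36

The receptive field on the zero-padded input at this output position is [0 7 7 / 3 9 6 / -3 2 6]. Elementwise product with the kernel and sum: 3·-1 + 9·3 + 6·1 + -3·2 + 6·2.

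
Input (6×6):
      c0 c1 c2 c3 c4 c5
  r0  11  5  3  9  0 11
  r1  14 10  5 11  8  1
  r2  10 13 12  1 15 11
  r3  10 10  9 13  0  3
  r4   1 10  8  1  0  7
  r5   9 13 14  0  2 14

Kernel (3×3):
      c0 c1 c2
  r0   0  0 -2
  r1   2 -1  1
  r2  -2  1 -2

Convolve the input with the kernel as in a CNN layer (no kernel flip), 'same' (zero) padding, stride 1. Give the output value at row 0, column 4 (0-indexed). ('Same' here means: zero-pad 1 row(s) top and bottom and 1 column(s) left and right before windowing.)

13

The receptive field on the zero-padded input at this output position is [0 0 0 / 9 0 11 / 11 8 1]. Elementwise product with the kernel and sum: 0·-2 + 9·2 + 0·-1 + 11·1 + 11·-2 + 8·1 + 1·-2.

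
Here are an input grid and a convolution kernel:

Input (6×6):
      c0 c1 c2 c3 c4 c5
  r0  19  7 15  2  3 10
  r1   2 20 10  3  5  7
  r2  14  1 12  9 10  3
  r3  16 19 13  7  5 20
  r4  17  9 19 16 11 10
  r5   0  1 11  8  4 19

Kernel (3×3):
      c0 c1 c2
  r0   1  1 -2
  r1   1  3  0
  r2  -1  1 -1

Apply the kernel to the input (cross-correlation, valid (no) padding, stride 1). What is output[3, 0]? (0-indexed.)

The receptive field on the input at this output position is [16 19 13 / 17 9 19 / 0 1 11]. Elementwise product with the kernel and sum: 16·1 + 19·1 + 13·-2 + 17·1 + 9·3 + 0·-1 + 1·1 + 11·-1.

43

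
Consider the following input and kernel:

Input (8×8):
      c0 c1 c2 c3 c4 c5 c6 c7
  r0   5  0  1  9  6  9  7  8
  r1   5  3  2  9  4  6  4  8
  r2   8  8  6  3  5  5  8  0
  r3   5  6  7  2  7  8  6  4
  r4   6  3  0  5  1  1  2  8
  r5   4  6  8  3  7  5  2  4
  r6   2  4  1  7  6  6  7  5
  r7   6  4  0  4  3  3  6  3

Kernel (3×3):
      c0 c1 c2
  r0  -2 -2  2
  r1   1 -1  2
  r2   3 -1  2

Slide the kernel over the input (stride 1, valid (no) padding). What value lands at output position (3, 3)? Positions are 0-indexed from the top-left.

16

The receptive field on the input at this output position is [2 7 8 / 5 1 1 / 3 7 5]. Elementwise product with the kernel and sum: 2·-2 + 7·-2 + 8·2 + 5·1 + 1·-1 + 1·2 + 3·3 + 7·-1 + 5·2.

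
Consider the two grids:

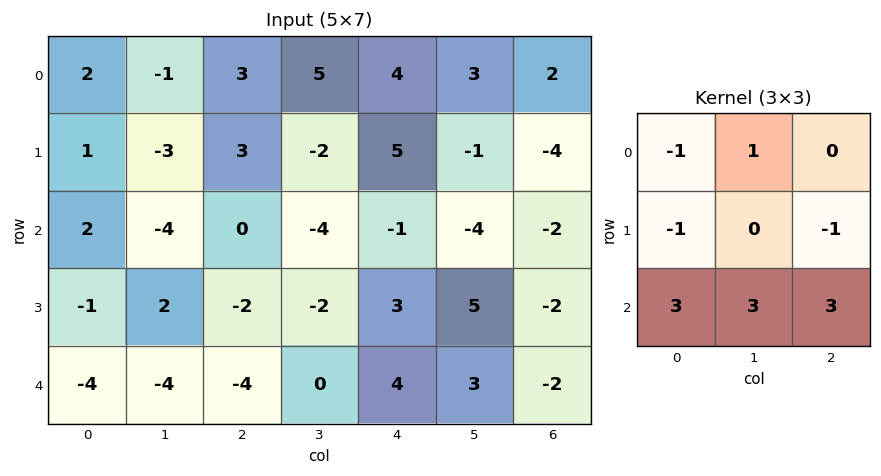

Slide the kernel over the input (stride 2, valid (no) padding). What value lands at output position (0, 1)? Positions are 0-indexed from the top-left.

-21

The receptive field on the input at this output position is [3 5 4 / 3 -2 5 / 0 -4 -1]. Elementwise product with the kernel and sum: 3·-1 + 5·1 + 3·-1 + 5·-1 + 0·3 + -4·3 + -1·3.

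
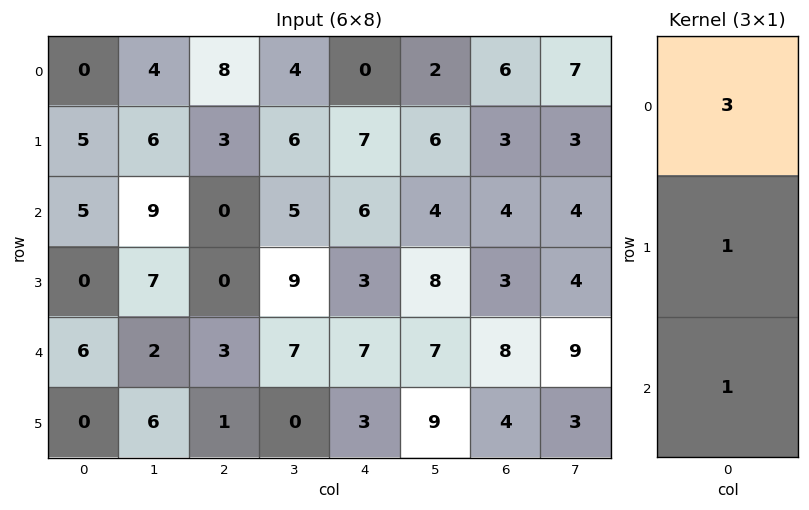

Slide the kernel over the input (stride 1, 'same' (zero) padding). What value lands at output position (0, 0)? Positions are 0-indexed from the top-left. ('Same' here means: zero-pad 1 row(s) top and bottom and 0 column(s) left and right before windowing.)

The receptive field on the zero-padded input at this output position is [0 / 0 / 5]. Elementwise product with the kernel and sum: 0·3 + 0·1 + 5·1.

5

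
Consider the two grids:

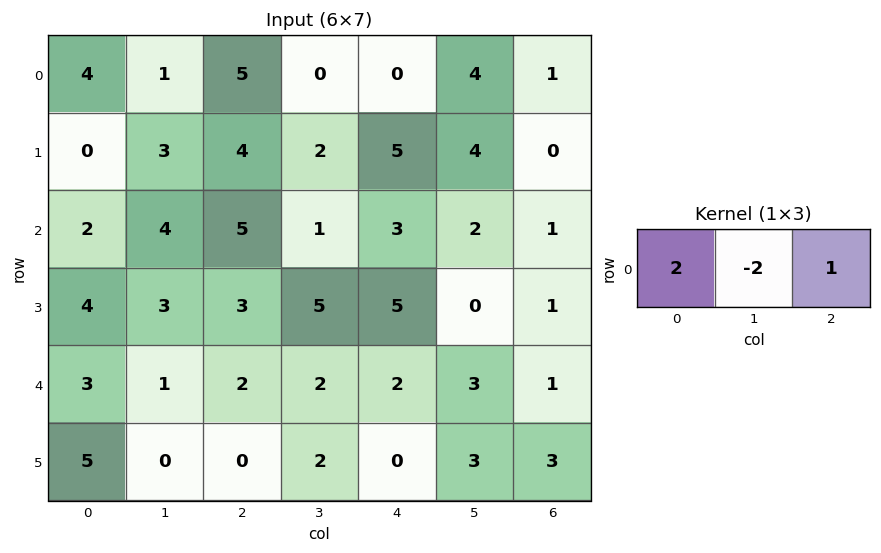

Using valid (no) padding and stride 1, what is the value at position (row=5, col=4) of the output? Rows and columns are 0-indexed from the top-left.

-3

The receptive field on the input at this output position is [0 3 3]. Elementwise product with the kernel and sum: 0·2 + 3·-2 + 3·1.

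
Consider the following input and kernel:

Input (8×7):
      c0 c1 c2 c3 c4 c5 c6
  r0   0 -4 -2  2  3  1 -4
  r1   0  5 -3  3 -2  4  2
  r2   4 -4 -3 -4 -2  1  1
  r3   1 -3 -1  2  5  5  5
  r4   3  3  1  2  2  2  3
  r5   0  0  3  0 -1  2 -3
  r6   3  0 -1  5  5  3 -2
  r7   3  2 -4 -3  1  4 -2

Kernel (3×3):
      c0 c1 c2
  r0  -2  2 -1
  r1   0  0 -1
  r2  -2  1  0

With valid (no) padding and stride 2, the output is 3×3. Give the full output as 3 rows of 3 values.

Output[0,0]: The receptive field on the input at this output position is [0 -4 -2 / 0 5 -3 / 4 -4 -3]. Elementwise product with the kernel and sum: 0·-2 + -4·2 + -2·-1 + -3·-1 + 4·-2 + -4·1.
Output[0,1]: The receptive field on the input at this output position is [-2 2 3 / -3 3 -2 / -3 -4 -2]. Elementwise product with the kernel and sum: -2·-2 + 2·2 + 3·-1 + -2·-1 + -3·-2 + -4·1.

-15 9 3
-15 -5 -2
-10 8 -7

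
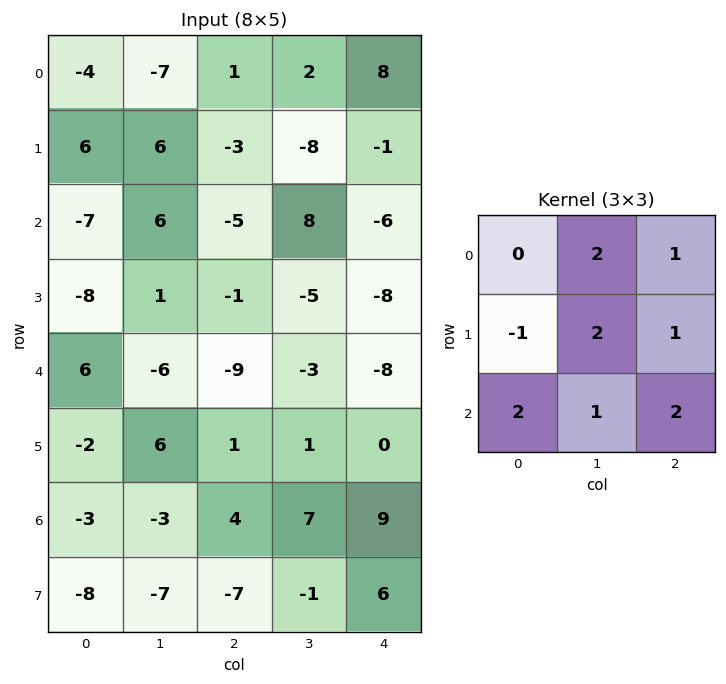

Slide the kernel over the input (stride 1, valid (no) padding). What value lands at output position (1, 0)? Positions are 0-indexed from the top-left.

6

The receptive field on the input at this output position is [6 6 -3 / -7 6 -5 / -8 1 -1]. Elementwise product with the kernel and sum: 6·2 + -3·1 + -7·-1 + 6·2 + -5·1 + -8·2 + 1·1 + -1·2.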